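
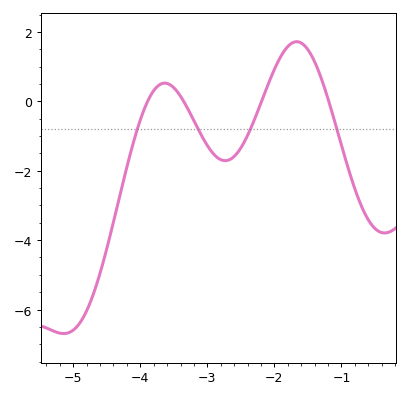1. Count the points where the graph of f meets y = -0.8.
4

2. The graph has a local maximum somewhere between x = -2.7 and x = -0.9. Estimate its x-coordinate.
-1.7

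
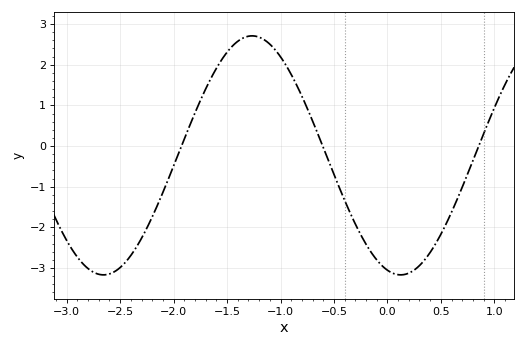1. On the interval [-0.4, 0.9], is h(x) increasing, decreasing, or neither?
neither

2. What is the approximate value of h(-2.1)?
-1.14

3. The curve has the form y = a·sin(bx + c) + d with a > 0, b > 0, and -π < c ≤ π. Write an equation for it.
y = 2.94sin(2.26x - 1.85) - 0.23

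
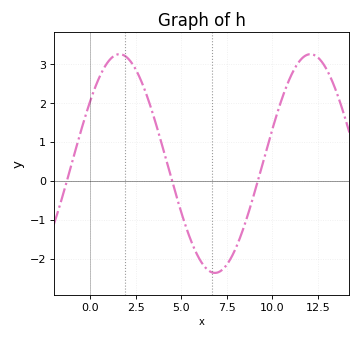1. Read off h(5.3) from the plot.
-1.22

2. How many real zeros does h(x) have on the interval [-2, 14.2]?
3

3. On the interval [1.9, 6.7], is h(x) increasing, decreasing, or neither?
decreasing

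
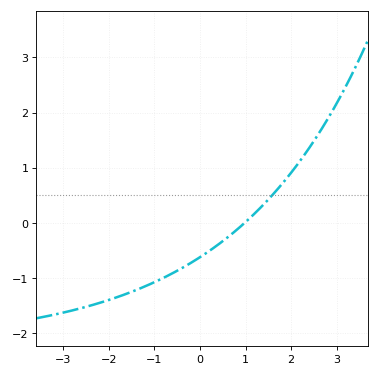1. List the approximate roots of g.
0.979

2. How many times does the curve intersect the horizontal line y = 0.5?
1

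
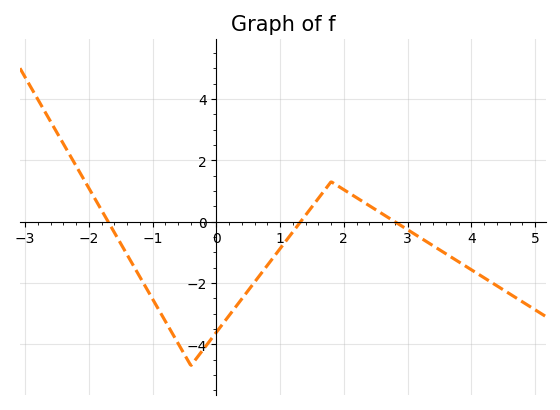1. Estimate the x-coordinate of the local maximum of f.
1.8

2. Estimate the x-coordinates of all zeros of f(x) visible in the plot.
-1.7, 1.32, 2.8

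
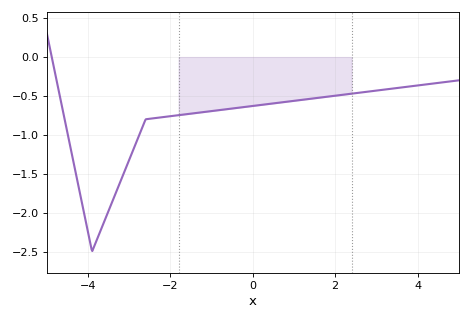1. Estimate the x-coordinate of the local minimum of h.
-3.9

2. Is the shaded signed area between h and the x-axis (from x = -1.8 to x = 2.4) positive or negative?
negative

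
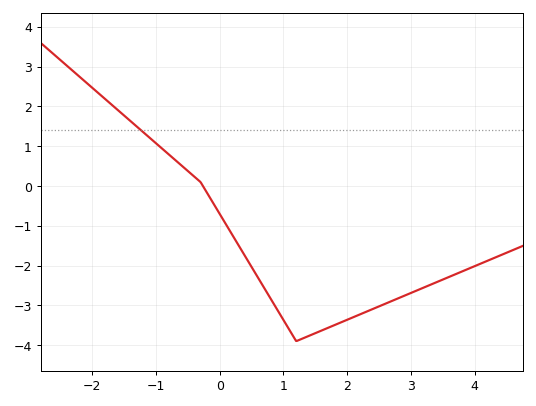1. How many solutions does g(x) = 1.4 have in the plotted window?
1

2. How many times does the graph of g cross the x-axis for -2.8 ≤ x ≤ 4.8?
1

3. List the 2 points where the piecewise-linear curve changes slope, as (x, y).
(-0.3, 0.1); (1.2, -3.9)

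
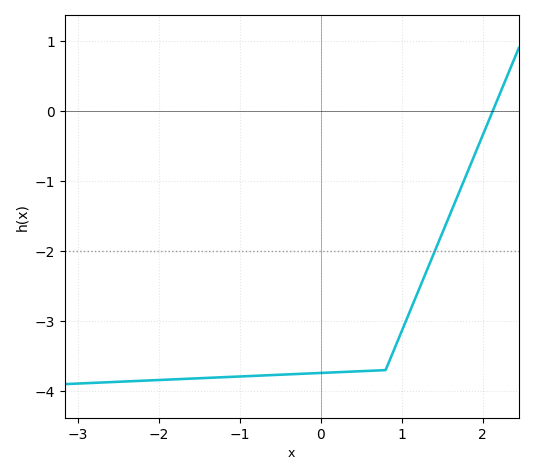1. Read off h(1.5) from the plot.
-1.74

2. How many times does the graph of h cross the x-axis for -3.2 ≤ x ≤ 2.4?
1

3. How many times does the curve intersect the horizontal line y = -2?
1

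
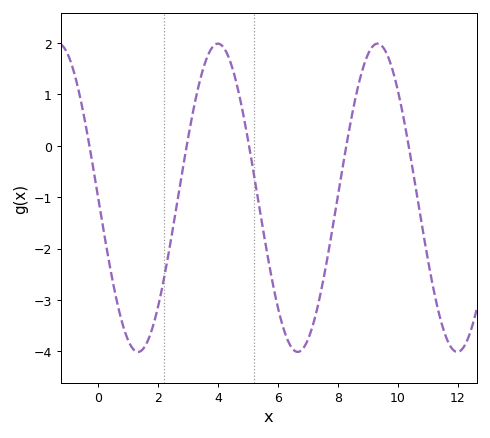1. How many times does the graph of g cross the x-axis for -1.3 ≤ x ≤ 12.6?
5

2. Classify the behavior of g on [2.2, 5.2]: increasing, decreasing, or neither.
neither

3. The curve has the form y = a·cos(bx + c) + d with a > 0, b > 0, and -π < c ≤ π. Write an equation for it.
y = 3cos(1.2x + 1.6) - 1.01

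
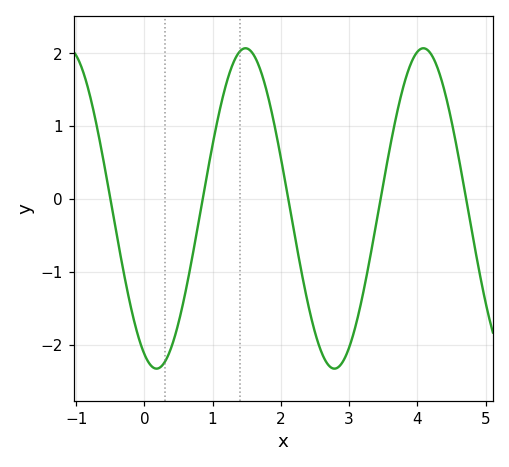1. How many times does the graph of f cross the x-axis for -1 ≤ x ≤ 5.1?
5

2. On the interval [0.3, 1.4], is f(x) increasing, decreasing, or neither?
increasing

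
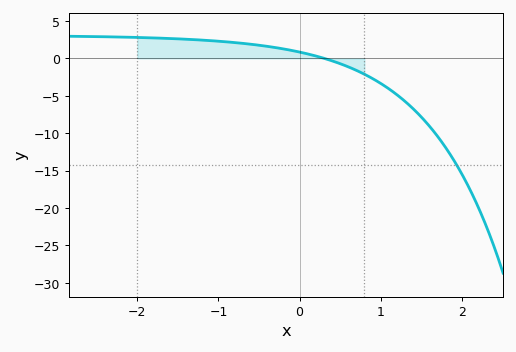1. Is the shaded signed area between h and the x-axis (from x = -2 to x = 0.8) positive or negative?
positive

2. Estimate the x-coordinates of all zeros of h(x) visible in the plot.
0.306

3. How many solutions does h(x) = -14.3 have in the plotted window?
1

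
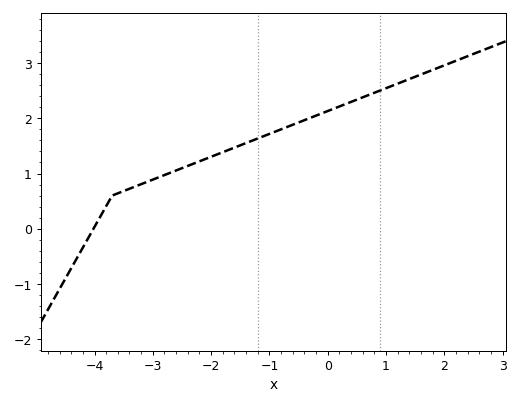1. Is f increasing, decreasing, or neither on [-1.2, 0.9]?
increasing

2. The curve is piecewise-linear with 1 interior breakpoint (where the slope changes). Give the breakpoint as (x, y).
(-3.7, 0.6)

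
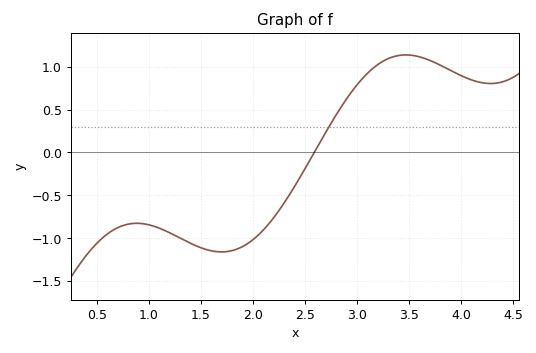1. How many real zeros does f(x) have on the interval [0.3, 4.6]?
1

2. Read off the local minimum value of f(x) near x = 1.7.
-1.15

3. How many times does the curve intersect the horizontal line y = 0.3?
1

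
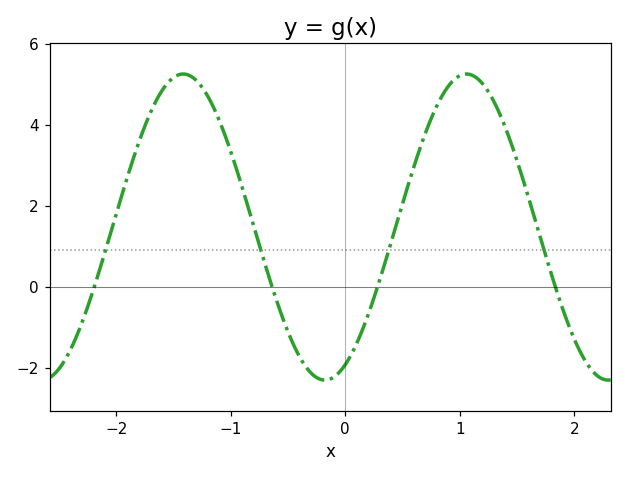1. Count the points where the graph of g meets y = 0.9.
4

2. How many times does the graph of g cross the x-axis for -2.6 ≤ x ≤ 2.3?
4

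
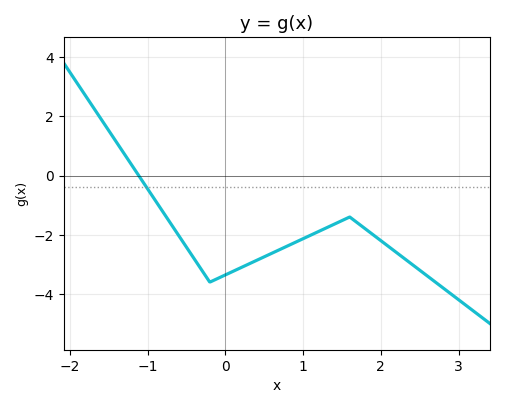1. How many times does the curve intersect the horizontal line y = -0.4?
1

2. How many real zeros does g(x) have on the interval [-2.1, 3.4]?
1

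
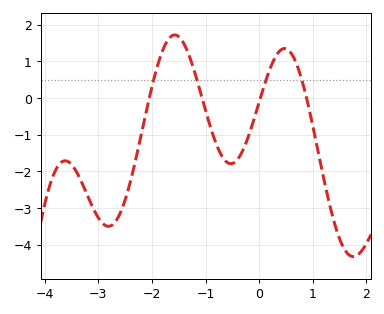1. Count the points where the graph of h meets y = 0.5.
4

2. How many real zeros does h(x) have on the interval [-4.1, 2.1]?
4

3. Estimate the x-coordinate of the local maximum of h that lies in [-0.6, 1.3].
0.5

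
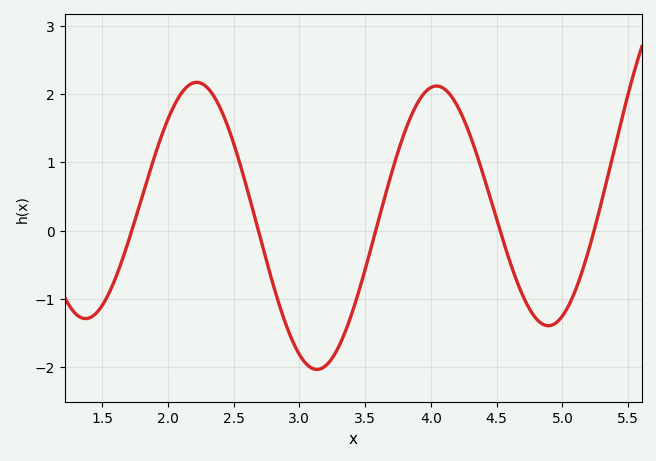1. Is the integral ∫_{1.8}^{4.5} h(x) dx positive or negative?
positive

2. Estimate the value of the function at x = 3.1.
-2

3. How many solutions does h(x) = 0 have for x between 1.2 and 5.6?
5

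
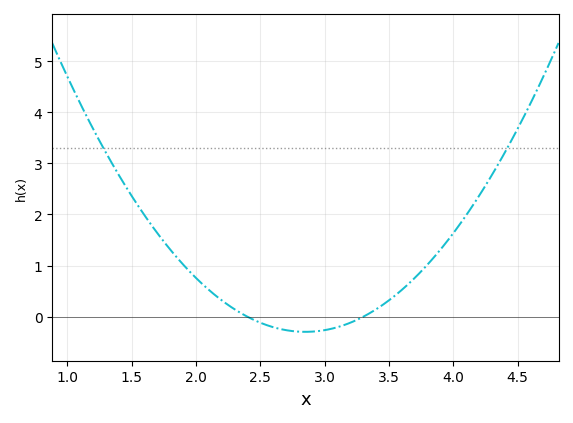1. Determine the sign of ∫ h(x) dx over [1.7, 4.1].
positive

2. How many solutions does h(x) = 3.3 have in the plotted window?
2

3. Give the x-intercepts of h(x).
2.4, 3.3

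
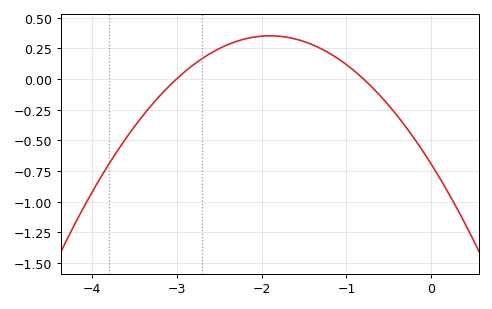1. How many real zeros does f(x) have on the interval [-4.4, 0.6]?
2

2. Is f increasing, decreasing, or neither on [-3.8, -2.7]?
increasing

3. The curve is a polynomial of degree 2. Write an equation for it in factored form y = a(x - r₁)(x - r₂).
y = -0.29(x + 3)(x + 0.8)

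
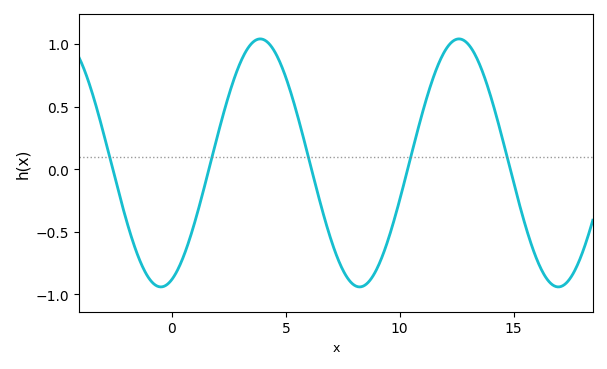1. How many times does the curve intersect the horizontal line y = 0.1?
5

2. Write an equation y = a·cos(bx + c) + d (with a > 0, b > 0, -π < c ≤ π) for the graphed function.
y = 0.99cos(0.72x - 2.8) + 0.05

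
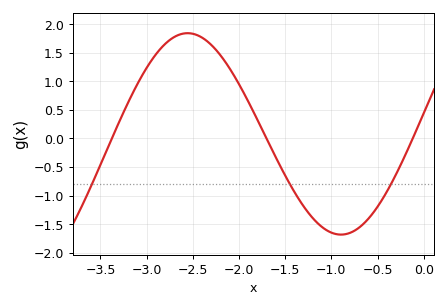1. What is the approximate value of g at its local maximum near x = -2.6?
1.84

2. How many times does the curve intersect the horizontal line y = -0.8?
3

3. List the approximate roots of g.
-3.38, -1.7, -0.119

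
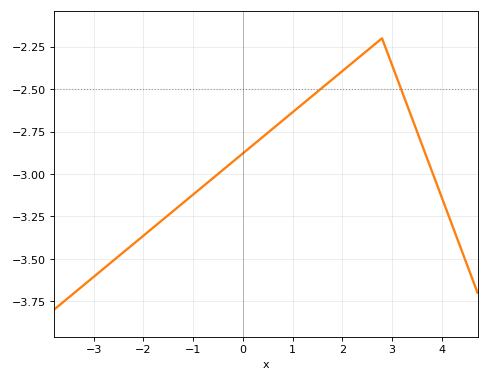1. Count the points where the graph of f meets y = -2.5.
2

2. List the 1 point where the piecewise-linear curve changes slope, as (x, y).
(2.8, -2.2)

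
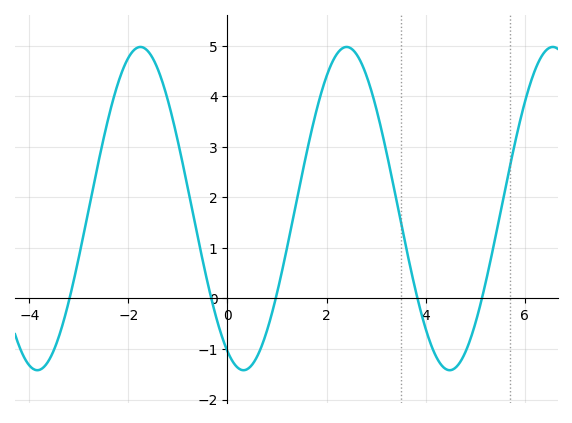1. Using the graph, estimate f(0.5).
-1.3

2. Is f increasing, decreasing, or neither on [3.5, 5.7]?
neither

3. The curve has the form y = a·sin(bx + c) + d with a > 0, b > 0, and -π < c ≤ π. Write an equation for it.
y = 3.2sin(1.5x - 2.1) + 1.78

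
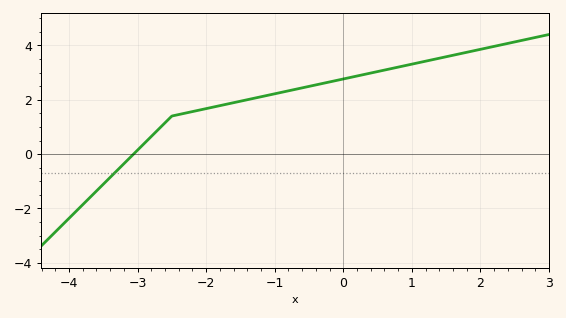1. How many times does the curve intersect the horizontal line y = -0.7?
1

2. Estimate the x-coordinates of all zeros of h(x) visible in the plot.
-3.06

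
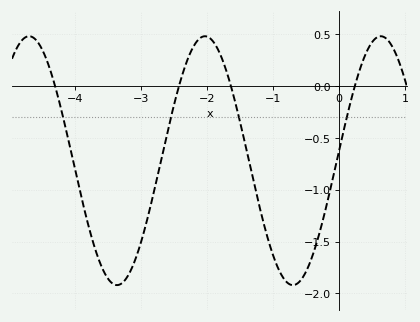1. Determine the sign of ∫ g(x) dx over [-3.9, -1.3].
negative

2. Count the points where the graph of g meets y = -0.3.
4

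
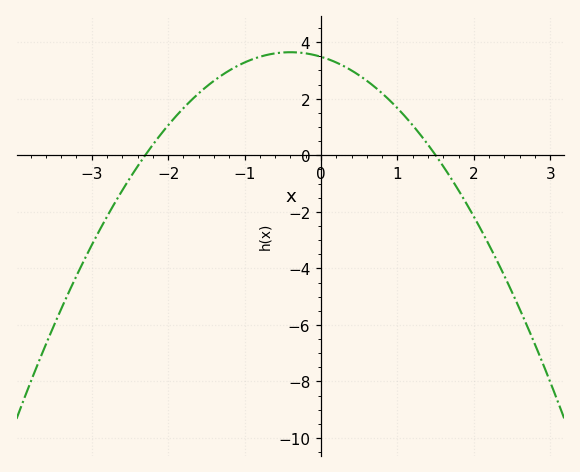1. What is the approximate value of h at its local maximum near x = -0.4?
3.6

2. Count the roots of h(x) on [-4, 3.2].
2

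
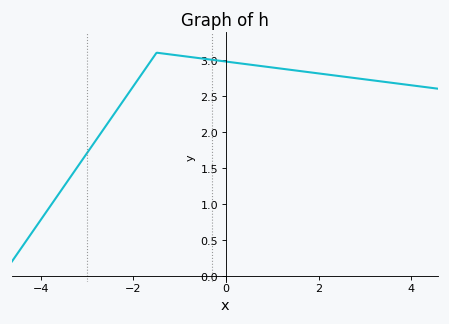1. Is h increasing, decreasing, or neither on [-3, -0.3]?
neither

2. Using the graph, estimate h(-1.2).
3.08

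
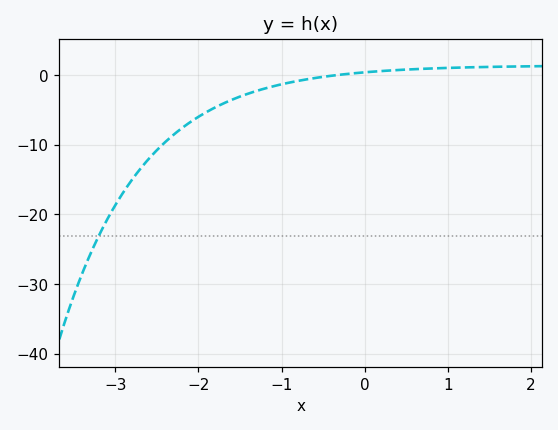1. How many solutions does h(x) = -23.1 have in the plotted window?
1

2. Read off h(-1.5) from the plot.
-3.11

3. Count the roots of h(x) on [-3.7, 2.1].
1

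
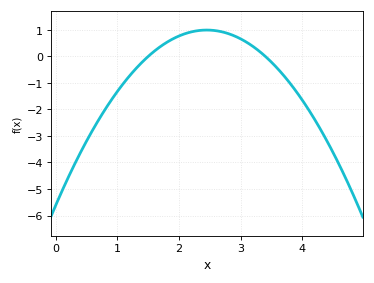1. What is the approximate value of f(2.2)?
0.9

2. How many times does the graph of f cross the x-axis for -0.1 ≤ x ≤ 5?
2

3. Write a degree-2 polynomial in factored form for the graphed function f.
y = -1.1(x - 1.5)(x - 3.4)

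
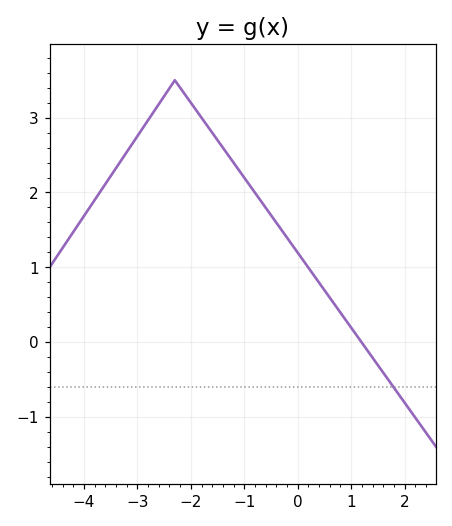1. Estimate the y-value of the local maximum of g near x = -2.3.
3.5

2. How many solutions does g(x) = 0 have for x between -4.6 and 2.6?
1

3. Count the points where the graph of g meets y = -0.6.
1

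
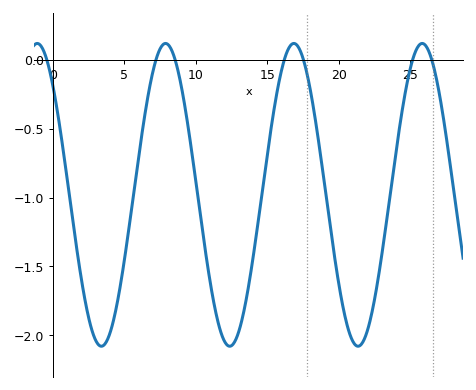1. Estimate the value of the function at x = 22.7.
-1.65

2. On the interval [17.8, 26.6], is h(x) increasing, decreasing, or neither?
neither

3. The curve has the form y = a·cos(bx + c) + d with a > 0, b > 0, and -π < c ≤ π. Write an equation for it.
y = 1.1cos(0.7x + 0.76) - 0.98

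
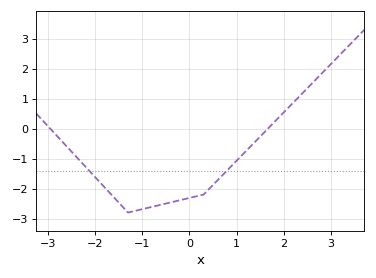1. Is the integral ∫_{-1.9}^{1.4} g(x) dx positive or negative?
negative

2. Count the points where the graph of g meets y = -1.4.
2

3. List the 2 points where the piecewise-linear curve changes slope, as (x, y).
(-1.3, -2.8); (0.3, -2.2)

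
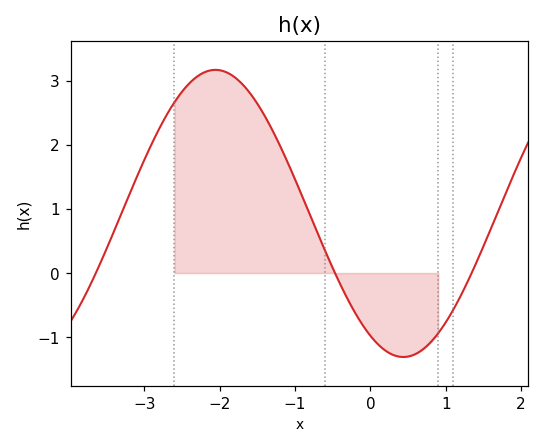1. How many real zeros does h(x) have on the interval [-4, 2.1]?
3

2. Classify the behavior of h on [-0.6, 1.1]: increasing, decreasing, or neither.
neither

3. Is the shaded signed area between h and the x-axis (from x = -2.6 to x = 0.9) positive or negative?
positive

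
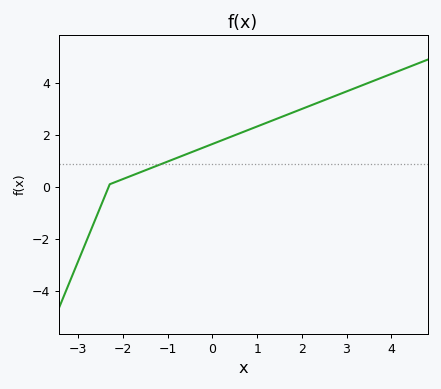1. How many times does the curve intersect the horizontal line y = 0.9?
1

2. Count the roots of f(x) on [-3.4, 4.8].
1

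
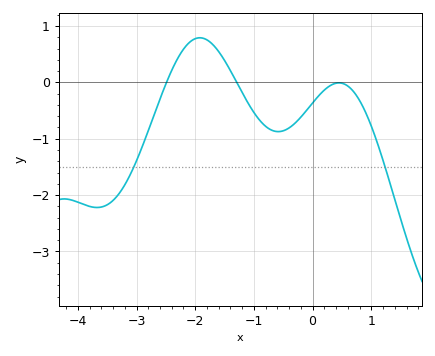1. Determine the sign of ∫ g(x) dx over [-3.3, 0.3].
negative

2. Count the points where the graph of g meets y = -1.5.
2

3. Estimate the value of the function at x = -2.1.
0.707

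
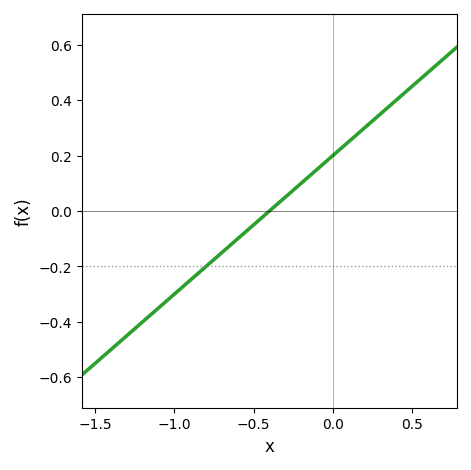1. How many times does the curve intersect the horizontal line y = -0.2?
1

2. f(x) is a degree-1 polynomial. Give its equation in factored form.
y = 0.5(x + 0.4)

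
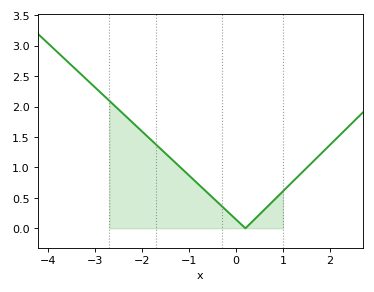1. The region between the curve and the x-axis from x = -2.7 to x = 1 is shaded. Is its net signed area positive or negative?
positive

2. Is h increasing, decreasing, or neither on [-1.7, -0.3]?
decreasing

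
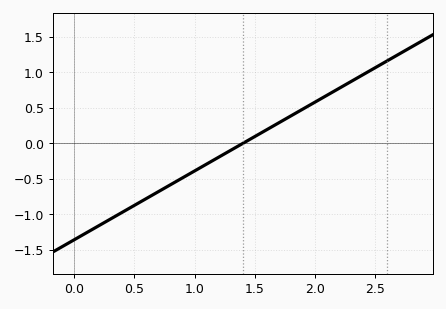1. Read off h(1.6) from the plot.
0.2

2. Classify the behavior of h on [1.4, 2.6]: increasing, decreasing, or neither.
increasing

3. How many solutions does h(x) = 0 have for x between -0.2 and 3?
1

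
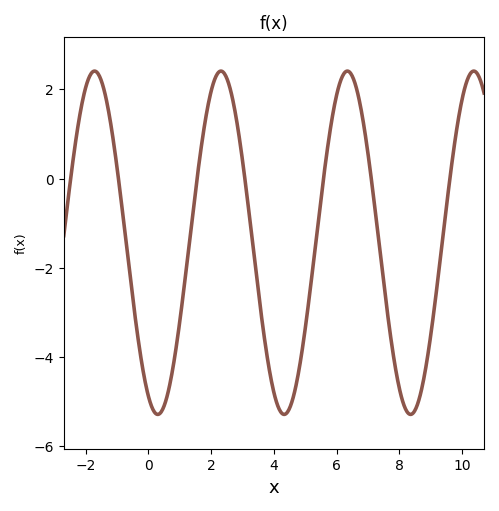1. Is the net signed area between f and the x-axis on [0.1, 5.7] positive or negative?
negative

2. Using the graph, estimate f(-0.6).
-2.07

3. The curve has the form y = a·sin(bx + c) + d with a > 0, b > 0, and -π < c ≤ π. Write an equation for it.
y = 3.85sin(1.56x - 2.04) - 1.44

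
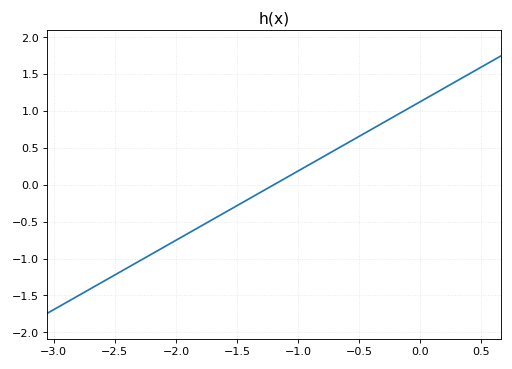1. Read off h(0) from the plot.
1.13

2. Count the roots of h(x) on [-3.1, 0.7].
1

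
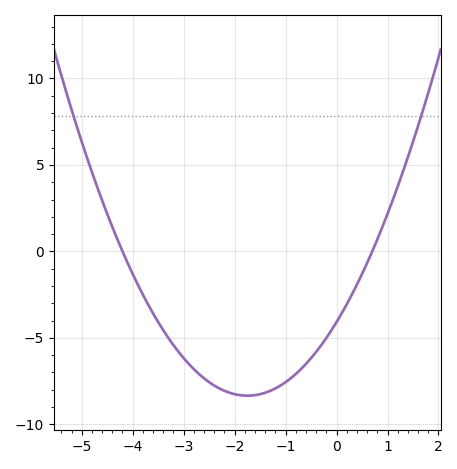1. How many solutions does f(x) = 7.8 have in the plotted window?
2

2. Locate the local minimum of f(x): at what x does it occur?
-1.8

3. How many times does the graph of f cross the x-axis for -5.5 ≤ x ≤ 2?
2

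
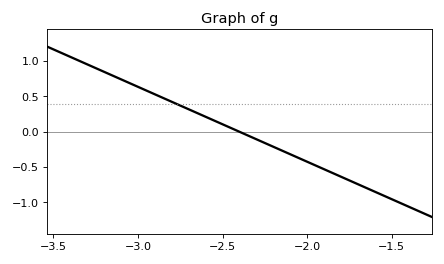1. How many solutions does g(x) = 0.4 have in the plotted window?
1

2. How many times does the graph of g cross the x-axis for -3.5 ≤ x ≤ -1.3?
1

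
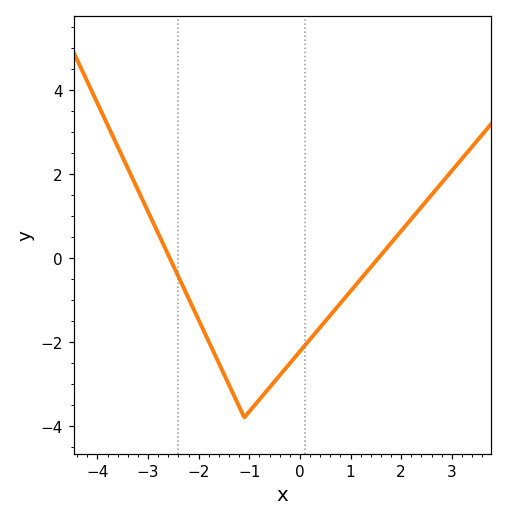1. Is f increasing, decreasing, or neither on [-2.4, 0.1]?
neither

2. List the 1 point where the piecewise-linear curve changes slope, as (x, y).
(-1.1, -3.8)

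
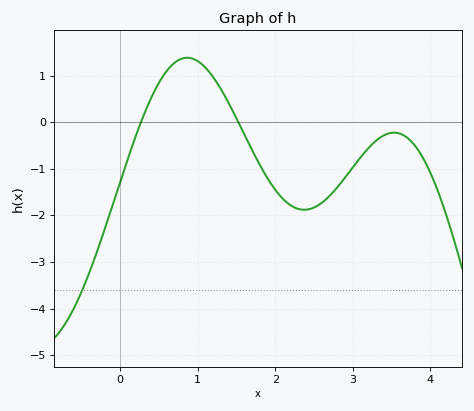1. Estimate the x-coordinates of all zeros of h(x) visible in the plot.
0.267, 1.52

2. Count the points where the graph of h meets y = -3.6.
1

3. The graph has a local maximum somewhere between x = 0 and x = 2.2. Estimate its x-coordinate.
0.865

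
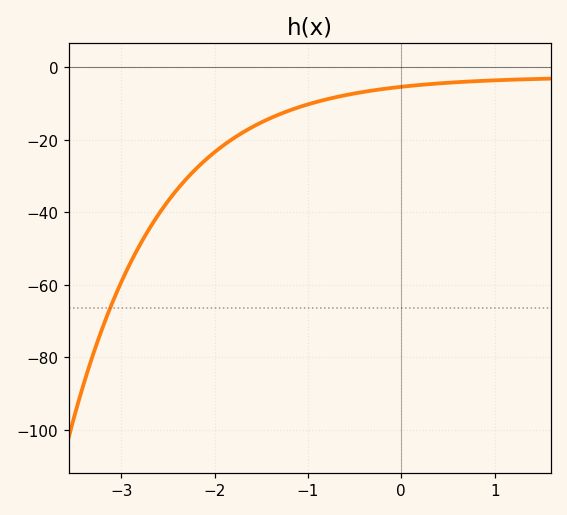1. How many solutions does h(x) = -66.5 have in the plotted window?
1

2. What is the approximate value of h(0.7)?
-3.99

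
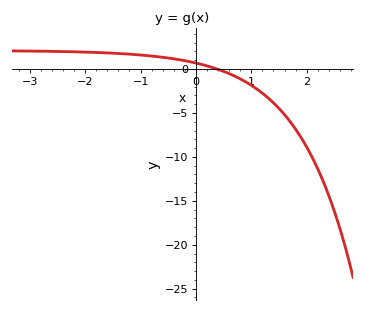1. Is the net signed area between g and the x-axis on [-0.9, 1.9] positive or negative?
negative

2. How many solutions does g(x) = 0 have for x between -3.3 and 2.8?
1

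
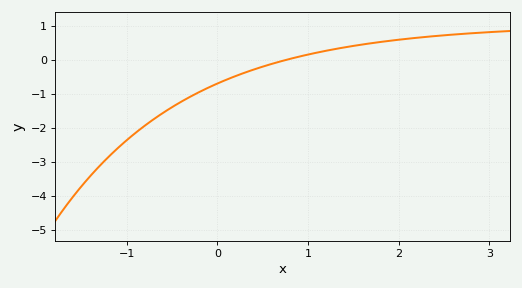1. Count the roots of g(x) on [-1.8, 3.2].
1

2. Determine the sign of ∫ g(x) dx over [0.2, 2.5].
positive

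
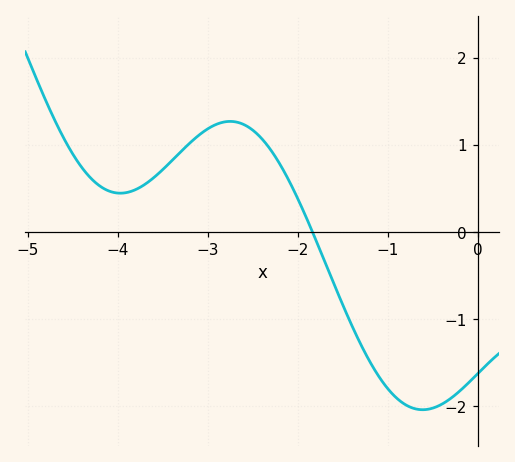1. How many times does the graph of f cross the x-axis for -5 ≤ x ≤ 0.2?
1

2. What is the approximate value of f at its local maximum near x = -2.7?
1.27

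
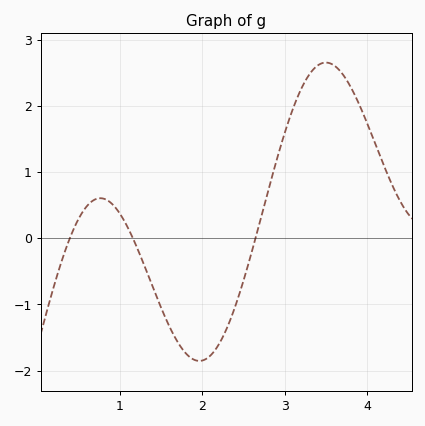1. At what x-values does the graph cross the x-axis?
0.397, 1.16, 2.65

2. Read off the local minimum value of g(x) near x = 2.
-1.85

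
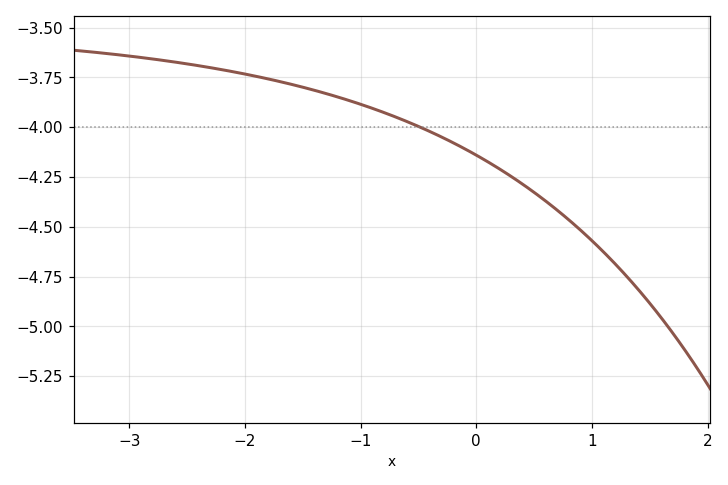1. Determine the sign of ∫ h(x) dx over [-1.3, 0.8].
negative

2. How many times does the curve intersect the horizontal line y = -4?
1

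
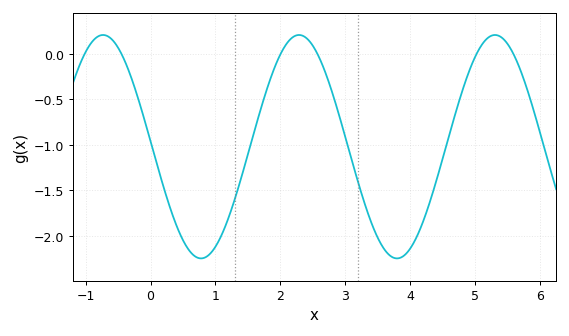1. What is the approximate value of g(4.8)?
-0.4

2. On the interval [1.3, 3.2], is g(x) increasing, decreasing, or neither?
neither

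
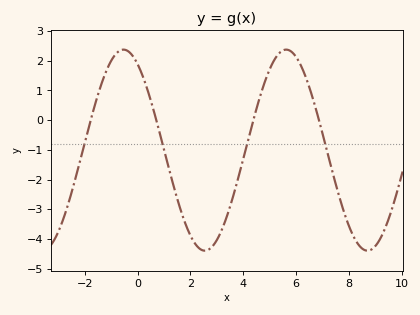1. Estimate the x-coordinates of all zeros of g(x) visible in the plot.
-1.77, 0.712, 4.39, 6.87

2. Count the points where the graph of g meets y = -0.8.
4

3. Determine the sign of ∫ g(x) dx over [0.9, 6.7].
negative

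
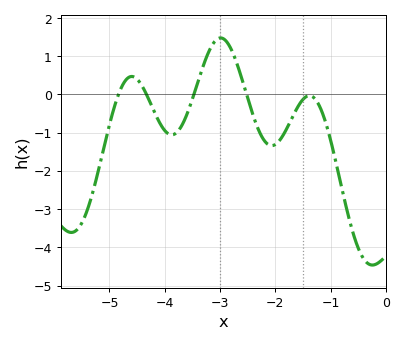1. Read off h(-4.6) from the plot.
0.472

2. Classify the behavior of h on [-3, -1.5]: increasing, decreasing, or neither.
neither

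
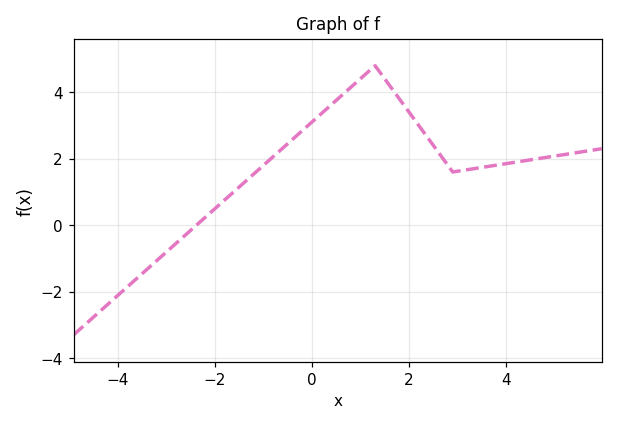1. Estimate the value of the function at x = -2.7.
-0.417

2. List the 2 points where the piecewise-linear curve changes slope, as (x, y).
(1.3, 4.8); (2.9, 1.6)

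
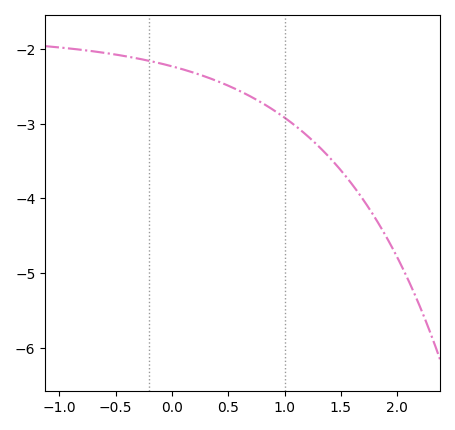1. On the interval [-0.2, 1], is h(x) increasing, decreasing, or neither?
decreasing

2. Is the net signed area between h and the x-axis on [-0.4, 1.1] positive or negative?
negative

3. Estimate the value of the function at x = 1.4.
-3.5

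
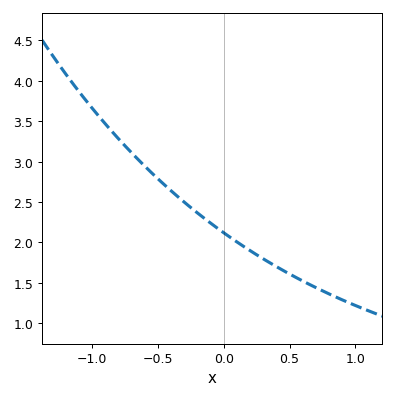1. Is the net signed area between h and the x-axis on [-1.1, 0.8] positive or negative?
positive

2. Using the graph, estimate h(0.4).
1.7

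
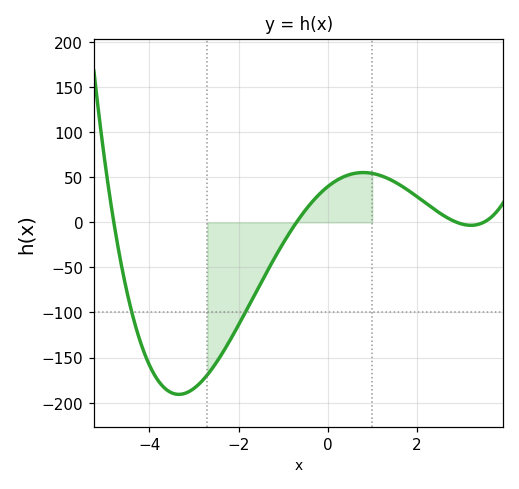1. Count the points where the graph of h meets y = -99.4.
2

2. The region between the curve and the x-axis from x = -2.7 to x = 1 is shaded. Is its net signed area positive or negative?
negative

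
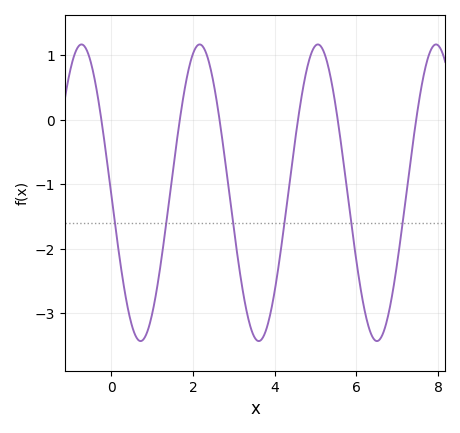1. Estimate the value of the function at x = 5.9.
-1.7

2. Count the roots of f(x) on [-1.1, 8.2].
6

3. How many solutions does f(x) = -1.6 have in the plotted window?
6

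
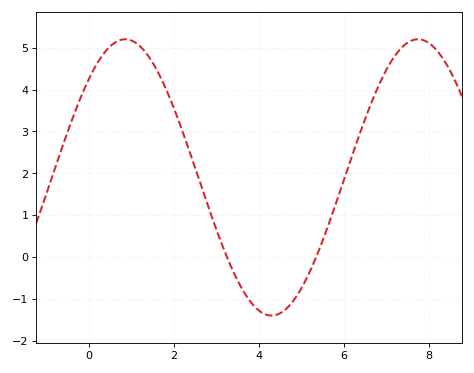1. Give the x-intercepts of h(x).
3.2, 5.4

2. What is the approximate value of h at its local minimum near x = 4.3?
-1.4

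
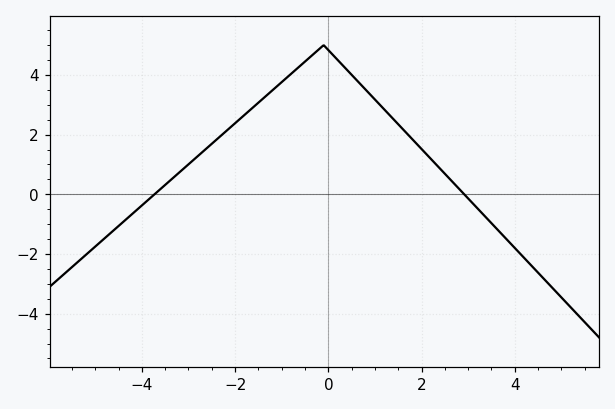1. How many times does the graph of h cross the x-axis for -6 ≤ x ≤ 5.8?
2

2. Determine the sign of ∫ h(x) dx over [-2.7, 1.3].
positive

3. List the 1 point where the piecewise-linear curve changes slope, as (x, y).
(-0.1, 5)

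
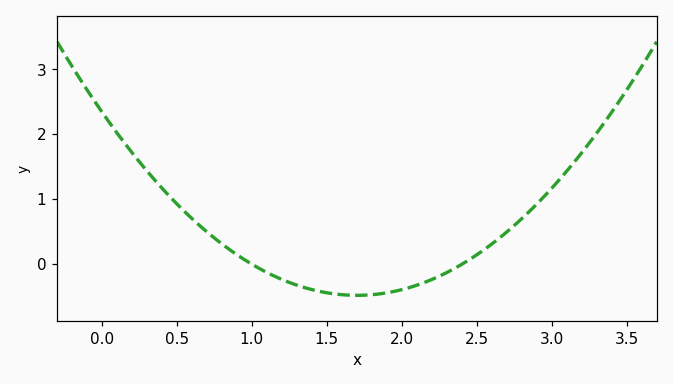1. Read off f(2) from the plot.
-0.392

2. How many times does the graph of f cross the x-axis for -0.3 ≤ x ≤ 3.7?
2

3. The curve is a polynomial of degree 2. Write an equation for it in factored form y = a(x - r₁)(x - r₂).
y = 0.98(x - 1)(x - 2.4)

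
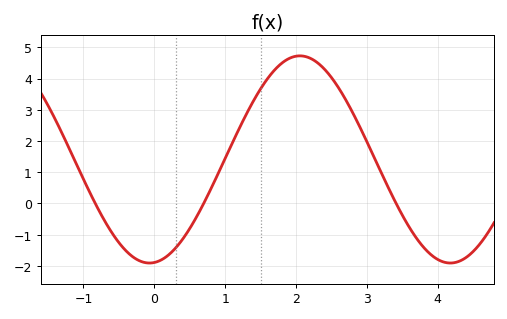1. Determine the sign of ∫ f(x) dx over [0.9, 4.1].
positive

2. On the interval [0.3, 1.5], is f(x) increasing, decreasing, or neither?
increasing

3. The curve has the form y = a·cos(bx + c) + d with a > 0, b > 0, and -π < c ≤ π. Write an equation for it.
y = 3.32cos(1.48x - 3.04) + 1.41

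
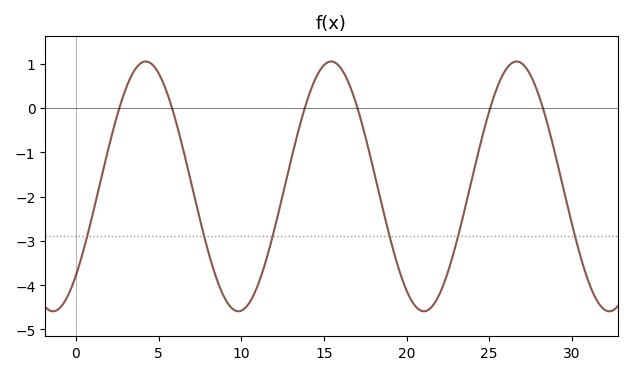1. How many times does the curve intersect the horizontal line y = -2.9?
6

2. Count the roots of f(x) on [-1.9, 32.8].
6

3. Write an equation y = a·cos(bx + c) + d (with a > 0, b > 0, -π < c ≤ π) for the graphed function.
y = 2.82cos(0.56x - 2.4) - 1.77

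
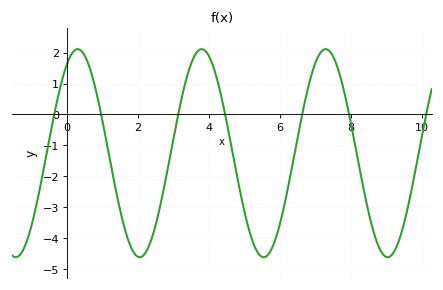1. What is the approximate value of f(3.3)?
0.9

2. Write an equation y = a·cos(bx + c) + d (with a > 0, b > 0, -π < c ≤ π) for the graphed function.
y = 3.36cos(1.8x - 0.55) - 1.25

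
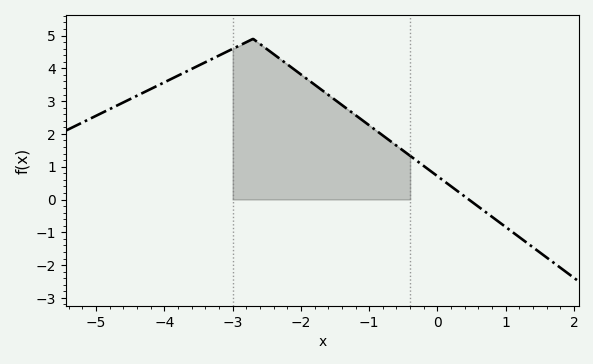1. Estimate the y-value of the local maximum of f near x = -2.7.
4.9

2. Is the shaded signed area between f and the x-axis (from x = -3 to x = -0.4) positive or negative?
positive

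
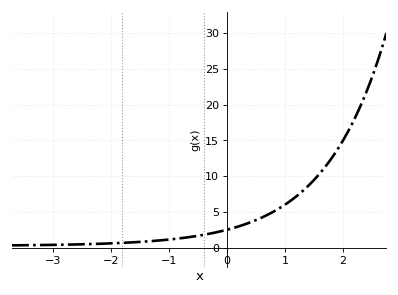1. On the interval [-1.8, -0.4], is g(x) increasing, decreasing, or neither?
increasing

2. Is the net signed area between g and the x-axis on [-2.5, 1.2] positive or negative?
positive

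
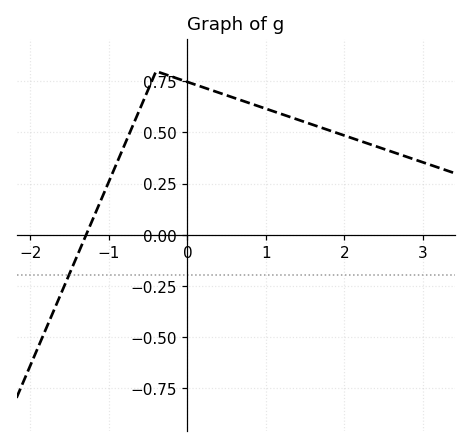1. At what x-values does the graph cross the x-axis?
-1.29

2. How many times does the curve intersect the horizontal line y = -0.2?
1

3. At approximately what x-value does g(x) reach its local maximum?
-0.398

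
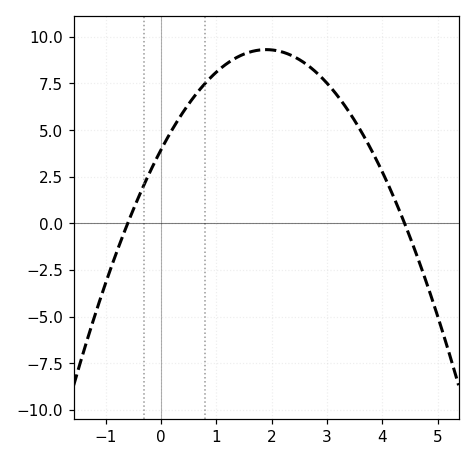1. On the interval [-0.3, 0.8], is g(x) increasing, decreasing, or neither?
increasing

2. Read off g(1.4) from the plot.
9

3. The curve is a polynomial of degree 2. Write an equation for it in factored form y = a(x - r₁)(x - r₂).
y = -1.49(x + 0.6)(x - 4.4)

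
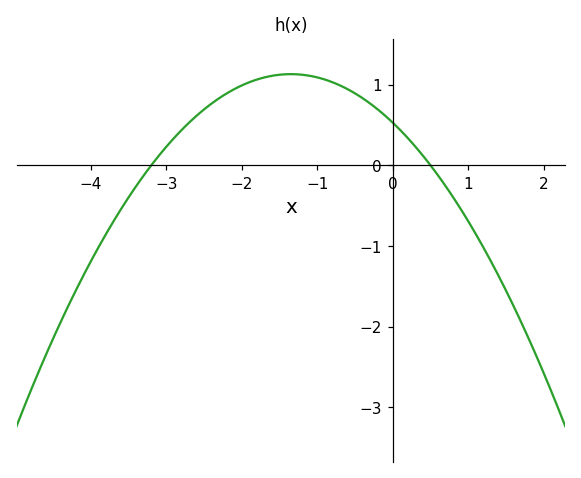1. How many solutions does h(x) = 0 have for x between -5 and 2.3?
2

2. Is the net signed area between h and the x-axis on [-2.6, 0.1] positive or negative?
positive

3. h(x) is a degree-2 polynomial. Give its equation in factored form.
y = -0.33(x + 3.2)(x - 0.5)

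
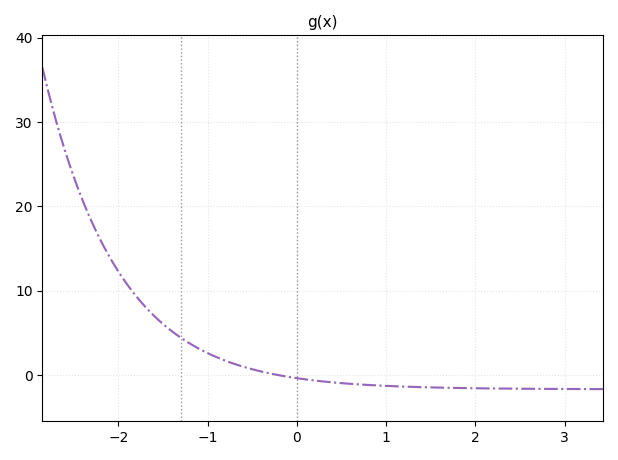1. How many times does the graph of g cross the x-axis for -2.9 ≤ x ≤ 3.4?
1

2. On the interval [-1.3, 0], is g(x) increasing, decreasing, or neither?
decreasing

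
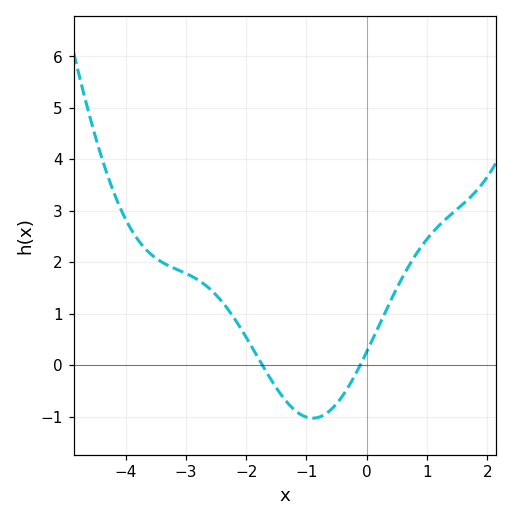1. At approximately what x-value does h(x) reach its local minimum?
-0.9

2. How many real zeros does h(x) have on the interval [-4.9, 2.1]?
2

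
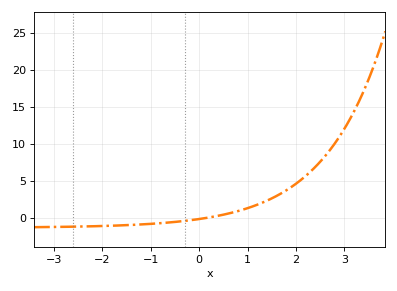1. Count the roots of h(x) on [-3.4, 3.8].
1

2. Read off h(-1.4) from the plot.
-0.99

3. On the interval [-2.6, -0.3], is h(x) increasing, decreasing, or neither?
increasing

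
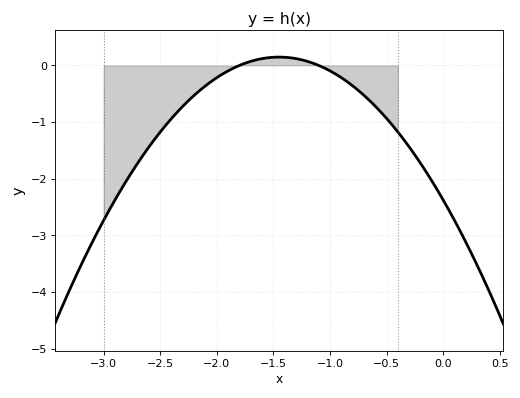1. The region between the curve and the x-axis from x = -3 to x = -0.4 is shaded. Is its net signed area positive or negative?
negative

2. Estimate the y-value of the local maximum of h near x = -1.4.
0.147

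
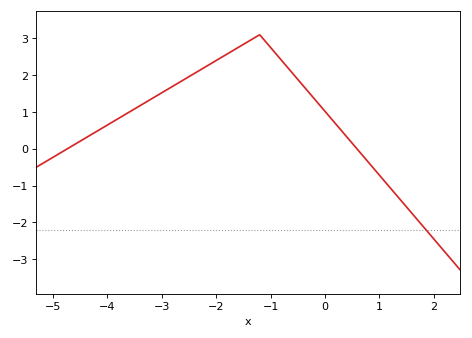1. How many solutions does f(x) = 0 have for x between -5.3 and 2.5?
2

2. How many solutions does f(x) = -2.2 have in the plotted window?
1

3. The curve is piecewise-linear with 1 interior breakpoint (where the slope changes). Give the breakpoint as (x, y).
(-1.2, 3.1)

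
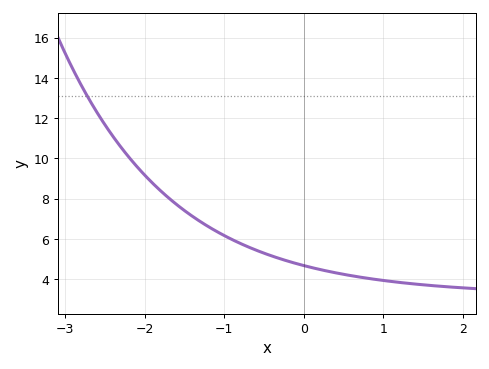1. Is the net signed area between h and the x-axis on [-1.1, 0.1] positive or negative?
positive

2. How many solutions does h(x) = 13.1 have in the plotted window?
1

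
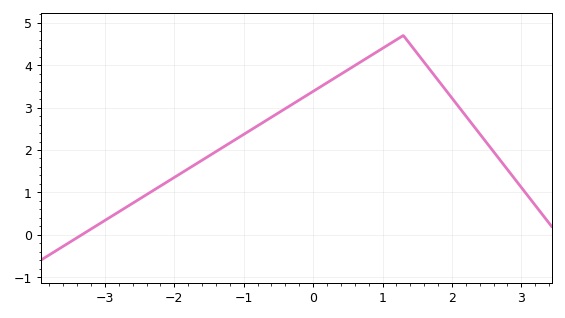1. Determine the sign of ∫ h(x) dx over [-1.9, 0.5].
positive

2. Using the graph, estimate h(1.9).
3.4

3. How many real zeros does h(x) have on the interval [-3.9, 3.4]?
1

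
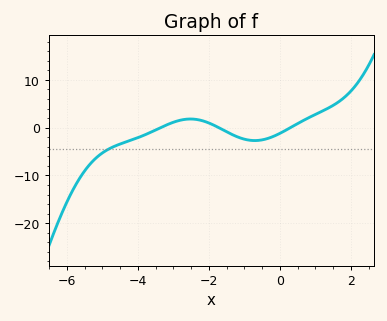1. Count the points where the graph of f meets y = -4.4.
1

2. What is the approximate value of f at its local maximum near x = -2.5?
1.82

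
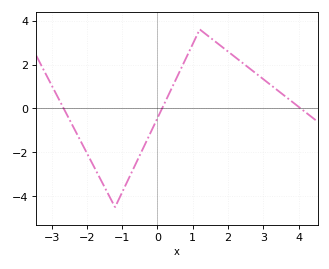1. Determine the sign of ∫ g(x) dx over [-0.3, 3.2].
positive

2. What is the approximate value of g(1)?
2.93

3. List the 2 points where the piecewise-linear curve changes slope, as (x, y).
(-1.2, -4.5); (1.2, 3.6)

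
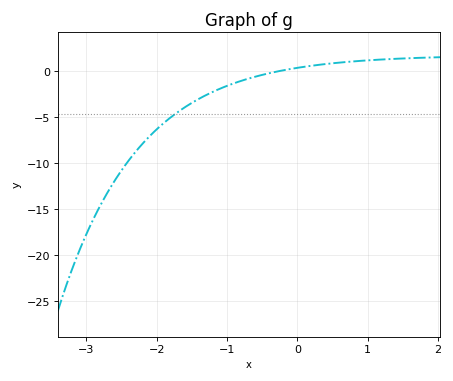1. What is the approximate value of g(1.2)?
1.5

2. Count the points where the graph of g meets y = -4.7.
1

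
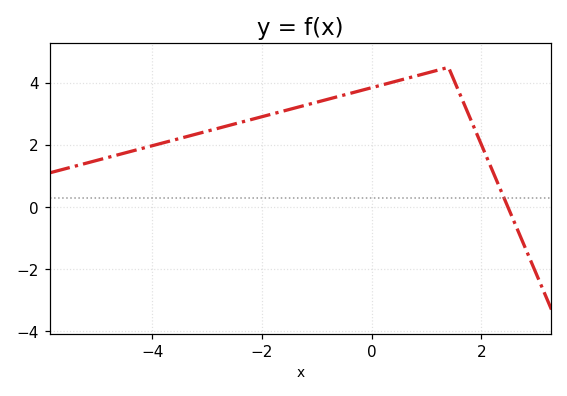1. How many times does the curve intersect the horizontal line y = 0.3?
1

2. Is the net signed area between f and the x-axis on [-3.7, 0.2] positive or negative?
positive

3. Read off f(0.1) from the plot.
3.89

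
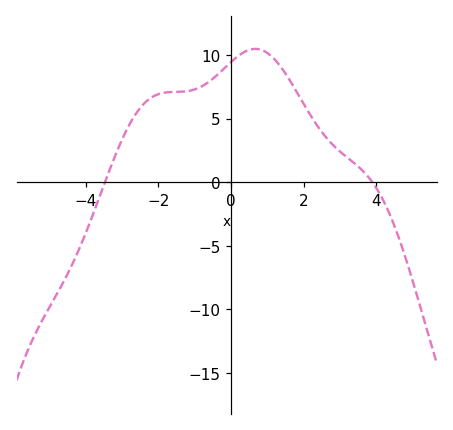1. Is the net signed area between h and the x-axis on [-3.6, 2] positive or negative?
positive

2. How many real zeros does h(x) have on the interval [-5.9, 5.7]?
2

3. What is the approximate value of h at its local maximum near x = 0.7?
10.5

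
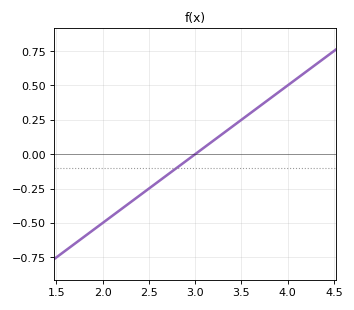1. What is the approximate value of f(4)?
0.5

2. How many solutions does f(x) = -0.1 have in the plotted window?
1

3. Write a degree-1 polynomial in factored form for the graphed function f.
y = 0.5(x - 3)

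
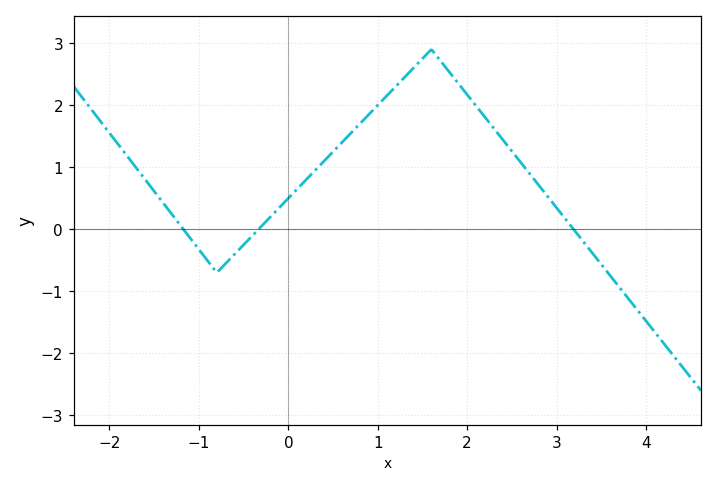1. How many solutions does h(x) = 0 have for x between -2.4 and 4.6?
3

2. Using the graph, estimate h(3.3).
-0.2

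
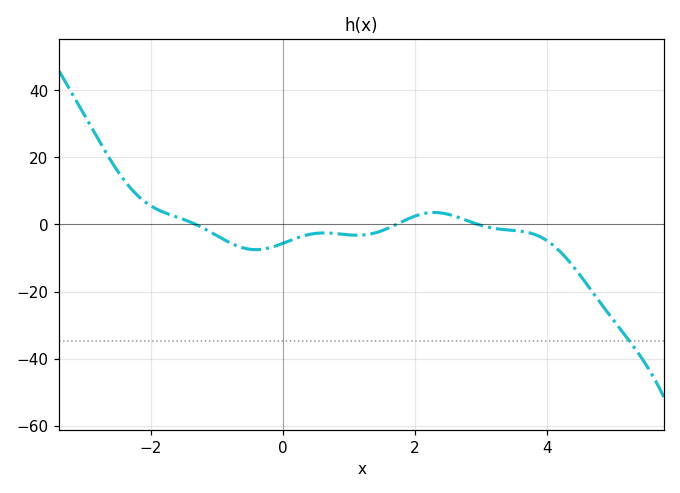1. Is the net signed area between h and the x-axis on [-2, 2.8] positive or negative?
negative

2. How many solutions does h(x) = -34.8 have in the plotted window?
1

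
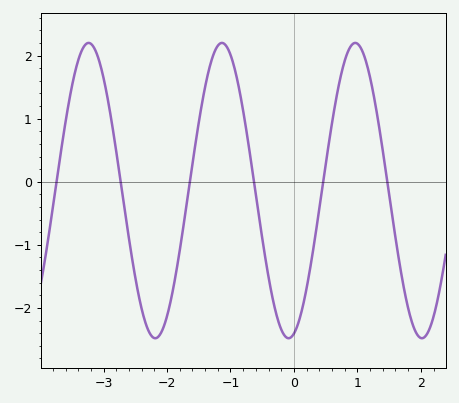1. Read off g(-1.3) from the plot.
1.9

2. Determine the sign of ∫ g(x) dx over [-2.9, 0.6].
negative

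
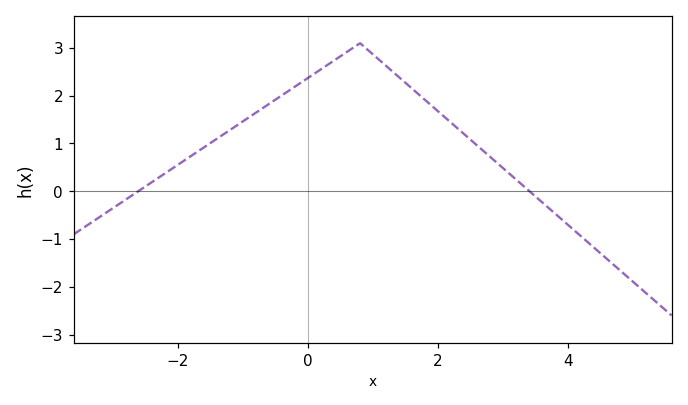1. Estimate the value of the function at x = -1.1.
1.37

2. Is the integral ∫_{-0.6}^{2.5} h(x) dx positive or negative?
positive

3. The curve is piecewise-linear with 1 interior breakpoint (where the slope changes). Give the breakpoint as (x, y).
(0.8, 3.1)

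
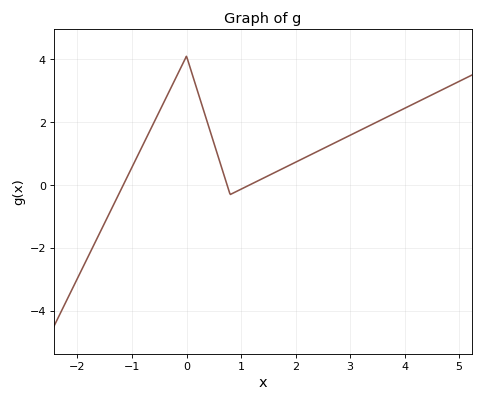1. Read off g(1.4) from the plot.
0.214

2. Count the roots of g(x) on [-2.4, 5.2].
3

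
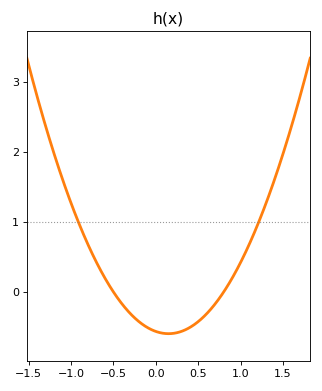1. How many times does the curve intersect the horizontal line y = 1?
2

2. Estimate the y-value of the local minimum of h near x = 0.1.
-0.6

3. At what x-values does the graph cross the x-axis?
-0.5, 0.8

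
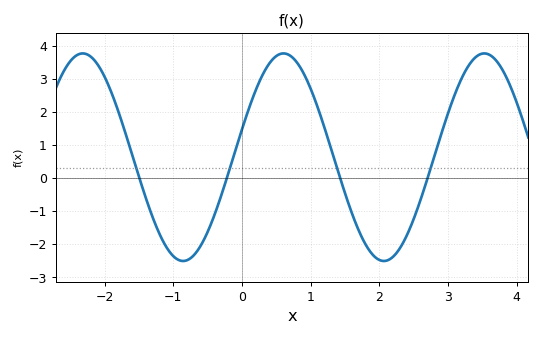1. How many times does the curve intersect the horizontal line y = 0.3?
4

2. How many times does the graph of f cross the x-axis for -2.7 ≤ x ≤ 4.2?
4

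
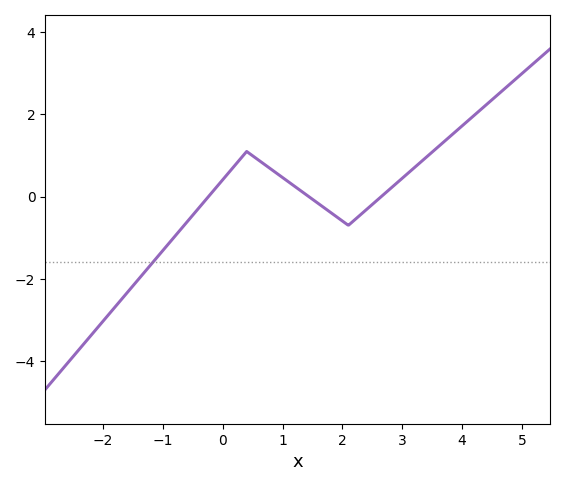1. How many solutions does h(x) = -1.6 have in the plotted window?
1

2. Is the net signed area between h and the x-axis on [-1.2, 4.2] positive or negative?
positive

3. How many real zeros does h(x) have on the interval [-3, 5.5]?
3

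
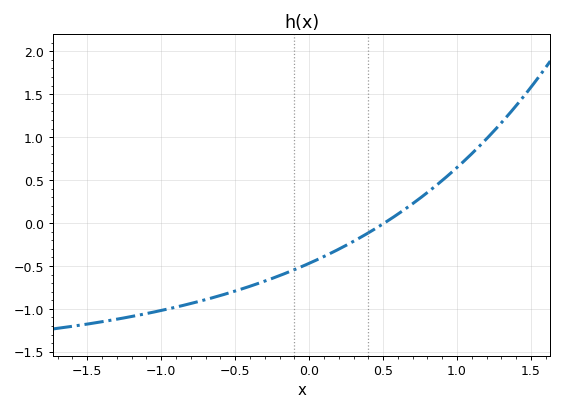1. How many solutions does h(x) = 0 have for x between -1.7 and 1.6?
1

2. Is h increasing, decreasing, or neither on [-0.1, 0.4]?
increasing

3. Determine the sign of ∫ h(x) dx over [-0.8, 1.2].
negative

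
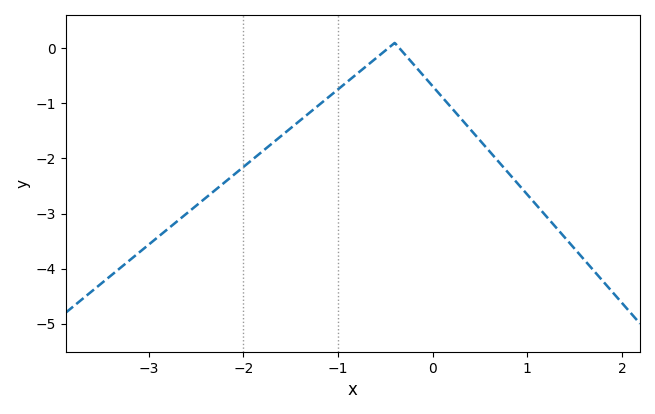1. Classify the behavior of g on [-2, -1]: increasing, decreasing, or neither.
increasing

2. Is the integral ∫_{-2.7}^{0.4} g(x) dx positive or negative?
negative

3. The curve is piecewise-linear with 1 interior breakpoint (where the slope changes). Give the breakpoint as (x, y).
(-0.4, 0.1)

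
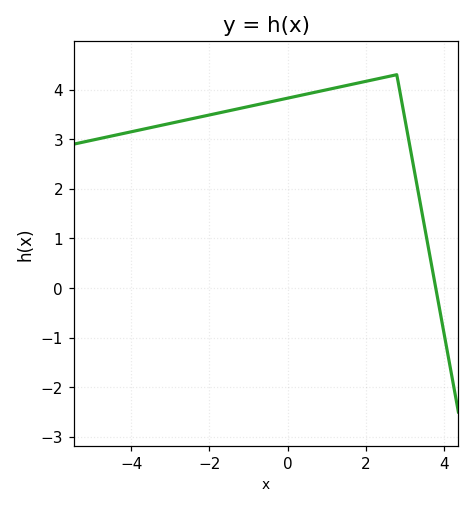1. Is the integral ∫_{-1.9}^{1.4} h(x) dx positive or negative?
positive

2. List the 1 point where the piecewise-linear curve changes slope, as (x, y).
(2.8, 4.3)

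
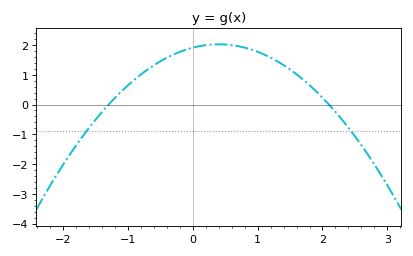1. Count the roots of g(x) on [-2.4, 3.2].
2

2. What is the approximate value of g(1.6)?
1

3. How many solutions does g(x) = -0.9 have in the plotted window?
2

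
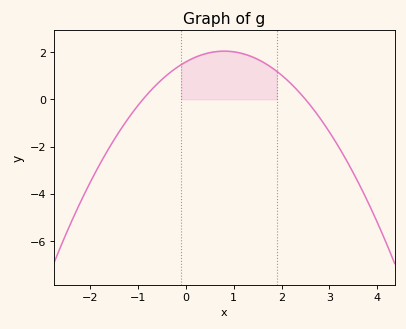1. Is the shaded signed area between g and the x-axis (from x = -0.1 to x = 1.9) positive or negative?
positive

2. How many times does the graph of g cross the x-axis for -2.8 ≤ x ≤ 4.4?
2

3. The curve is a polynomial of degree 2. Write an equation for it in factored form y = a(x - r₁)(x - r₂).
y = -0.71(x + 0.9)(x - 2.5)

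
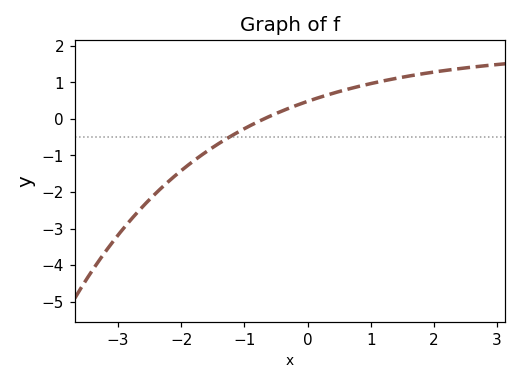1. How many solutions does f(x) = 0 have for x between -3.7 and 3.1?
1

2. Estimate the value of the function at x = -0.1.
0.4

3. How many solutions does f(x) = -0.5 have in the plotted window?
1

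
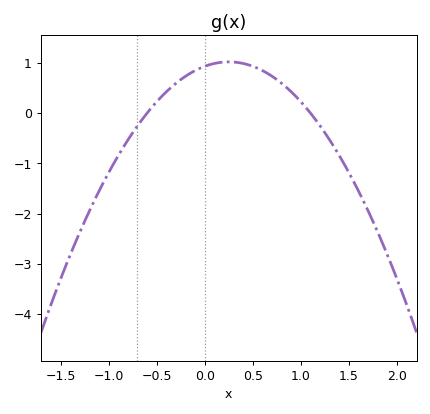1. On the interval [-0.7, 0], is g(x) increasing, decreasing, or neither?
increasing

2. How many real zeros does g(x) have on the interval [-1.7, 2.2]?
2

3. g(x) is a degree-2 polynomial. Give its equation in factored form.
y = -1.41(x + 0.6)(x - 1.1)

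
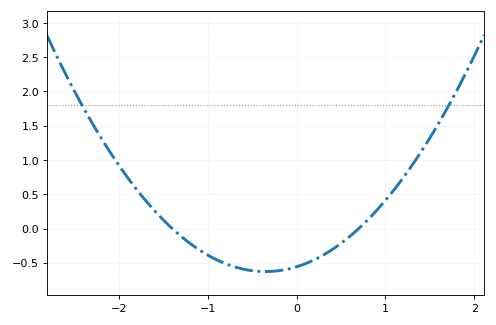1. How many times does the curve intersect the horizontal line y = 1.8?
2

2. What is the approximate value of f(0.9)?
0.262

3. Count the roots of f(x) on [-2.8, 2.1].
2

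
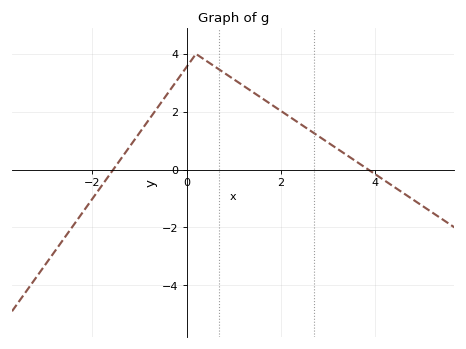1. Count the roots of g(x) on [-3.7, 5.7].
2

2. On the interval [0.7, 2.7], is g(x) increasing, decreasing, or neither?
decreasing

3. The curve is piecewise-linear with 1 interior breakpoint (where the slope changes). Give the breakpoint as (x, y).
(0.2, 4)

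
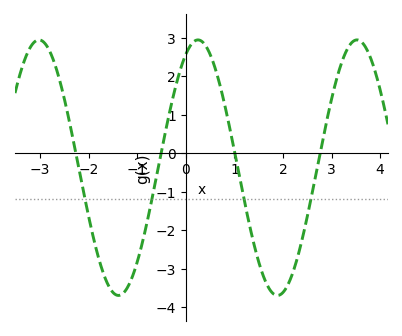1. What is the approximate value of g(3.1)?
1.9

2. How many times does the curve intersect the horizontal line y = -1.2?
4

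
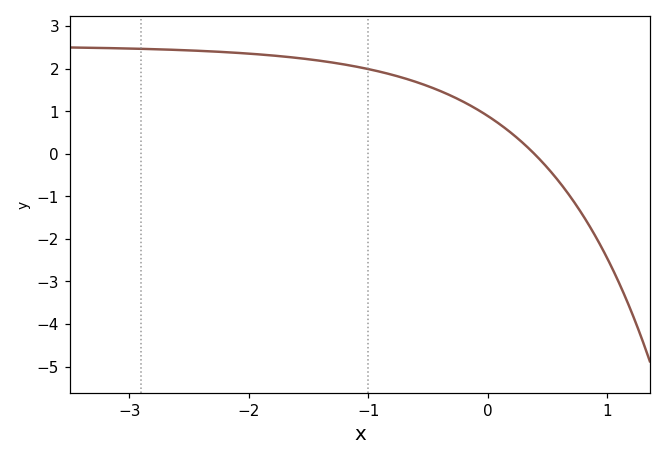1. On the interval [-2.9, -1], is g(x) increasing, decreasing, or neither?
decreasing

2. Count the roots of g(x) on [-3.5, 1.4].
1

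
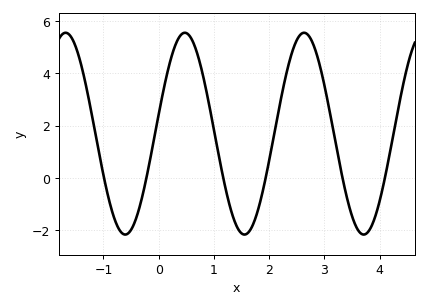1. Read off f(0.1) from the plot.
3.48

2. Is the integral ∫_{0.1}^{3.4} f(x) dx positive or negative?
positive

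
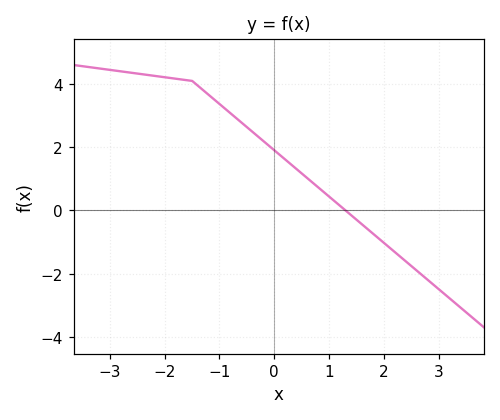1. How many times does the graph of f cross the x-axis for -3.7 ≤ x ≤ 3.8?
1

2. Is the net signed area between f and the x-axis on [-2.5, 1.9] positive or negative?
positive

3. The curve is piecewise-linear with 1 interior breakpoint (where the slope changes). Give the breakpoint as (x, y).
(-1.5, 4.1)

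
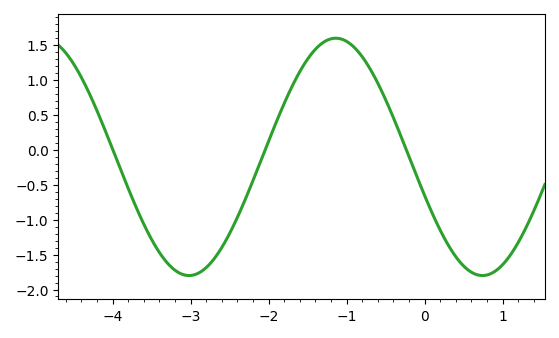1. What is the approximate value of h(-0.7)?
1.16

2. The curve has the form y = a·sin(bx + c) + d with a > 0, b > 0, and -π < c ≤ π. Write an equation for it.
y = 1.7sin(1.67x - 2.81) - 0.1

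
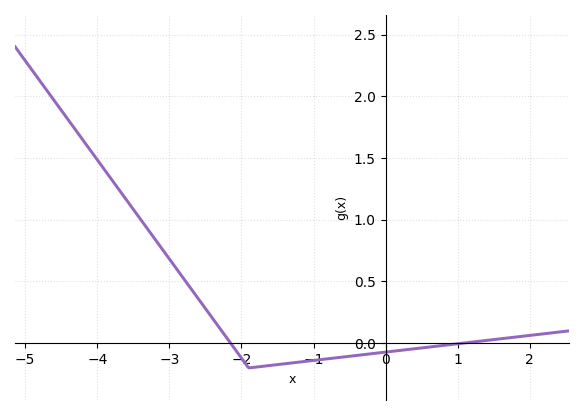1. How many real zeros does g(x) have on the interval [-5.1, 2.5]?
2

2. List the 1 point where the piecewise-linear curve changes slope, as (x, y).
(-1.9, -0.2)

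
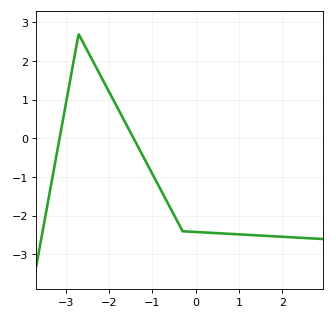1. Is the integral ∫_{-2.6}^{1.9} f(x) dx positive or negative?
negative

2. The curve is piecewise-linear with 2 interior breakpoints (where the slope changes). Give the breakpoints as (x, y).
(-2.7, 2.7); (-0.3, -2.4)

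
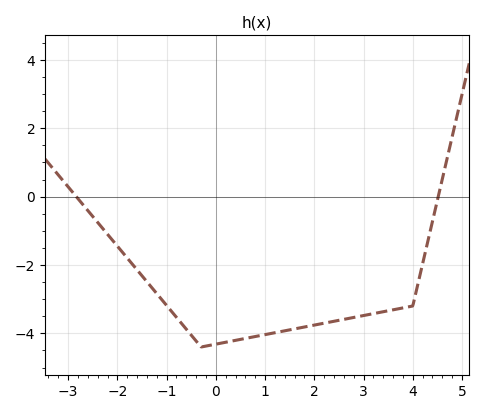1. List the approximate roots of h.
-2.8, 4.6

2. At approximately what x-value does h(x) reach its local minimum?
-0.2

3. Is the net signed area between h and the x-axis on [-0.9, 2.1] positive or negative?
negative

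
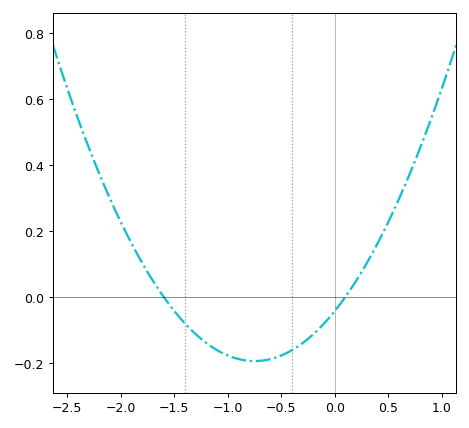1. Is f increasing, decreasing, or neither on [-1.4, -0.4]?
neither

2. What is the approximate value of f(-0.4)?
-0.162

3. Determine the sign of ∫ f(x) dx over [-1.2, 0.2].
negative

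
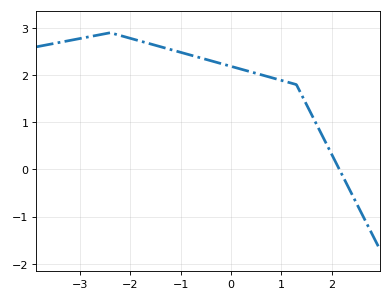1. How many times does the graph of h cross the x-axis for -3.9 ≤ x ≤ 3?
1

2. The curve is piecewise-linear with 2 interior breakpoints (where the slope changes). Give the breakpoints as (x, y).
(-2.4, 2.9); (1.3, 1.8)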